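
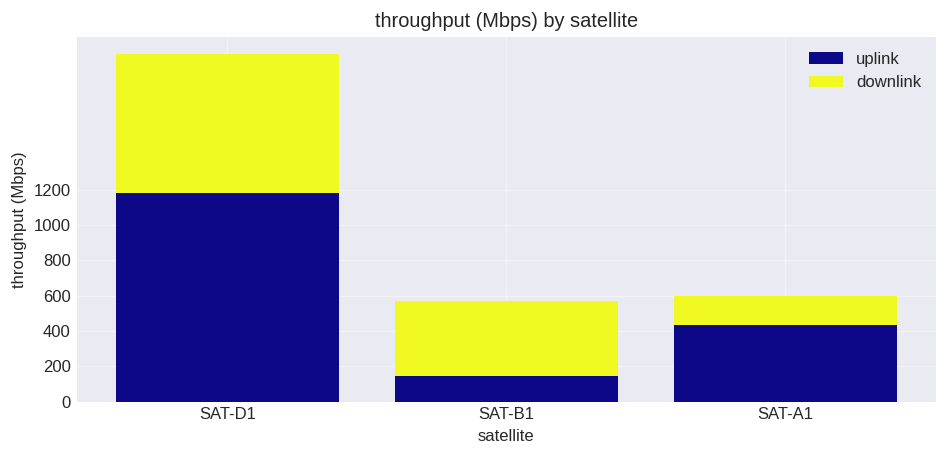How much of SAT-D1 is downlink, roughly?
≈ 800

downlink top ≈ 2000, bottom ≈ 1200; segment ≈ 800.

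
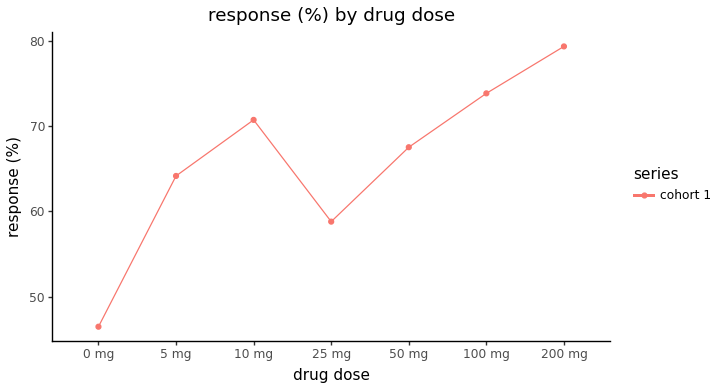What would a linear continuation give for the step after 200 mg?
Last three: 70, 75, 80 → slope ≈ 5/step → next ≈ 85.

≈ 85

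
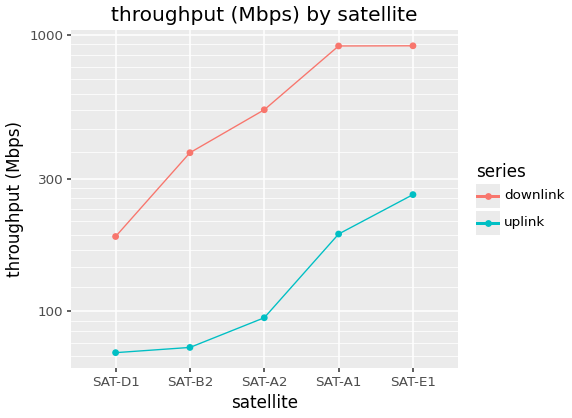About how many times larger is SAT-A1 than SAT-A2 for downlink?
SAT-A1 ≈ 900, SAT-A2 ≈ 500; 900/500 ≈ 1.8.

≈ 1.8×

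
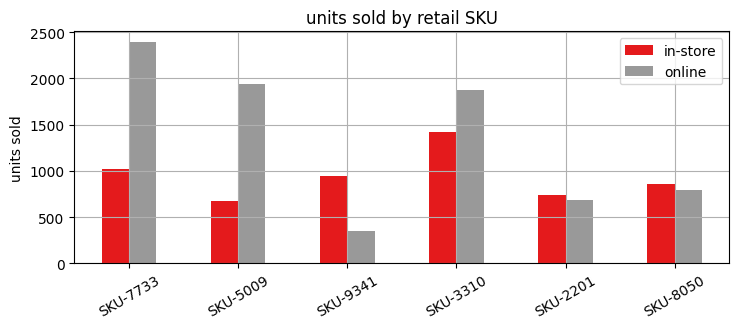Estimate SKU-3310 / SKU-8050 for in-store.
SKU-3310 ≈ 1400, SKU-8050 ≈ 800; 1400/800 ≈ 1.75.

≈ 1.75×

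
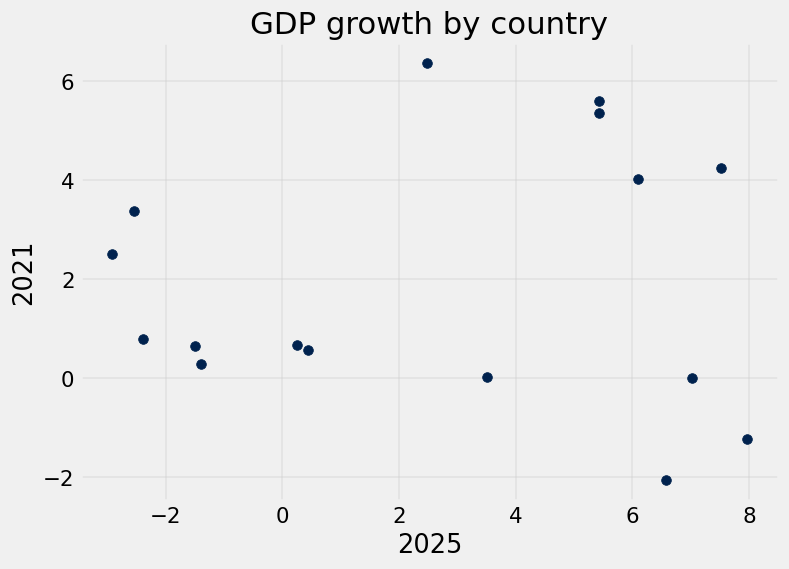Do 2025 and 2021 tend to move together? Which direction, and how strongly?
no clear correlation

Points are roughly uncorrelated; weak (|r| ≈ 0.1).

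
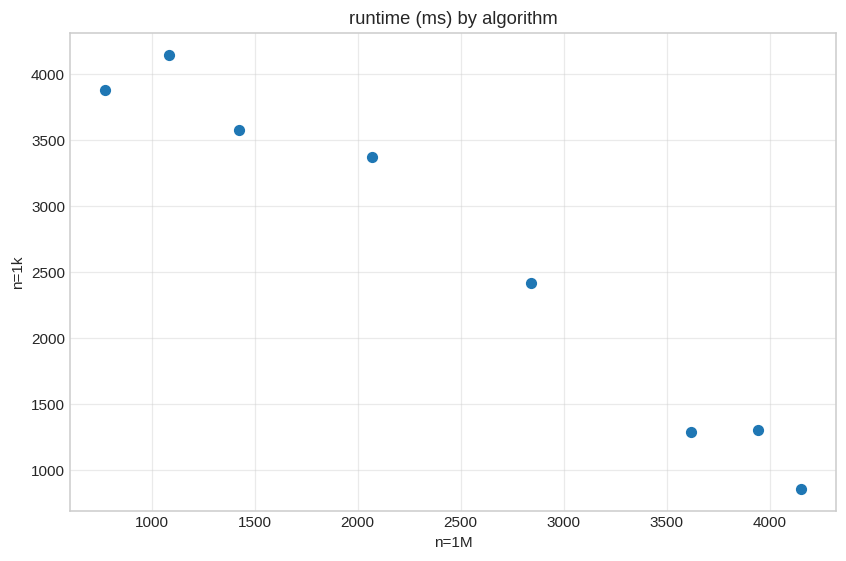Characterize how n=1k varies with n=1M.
Points are negatively correlated; strong (|r| ≈ 1.0).

negative, strong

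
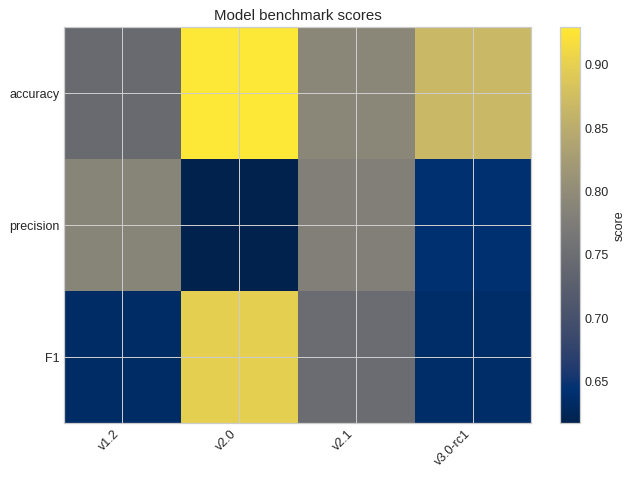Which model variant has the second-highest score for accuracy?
Top 3 for accuracy: v2.0 ≈ 0.95, v3.0-rc1 ≈ 0.85, v2.1 ≈ 0.80.

v3.0-rc1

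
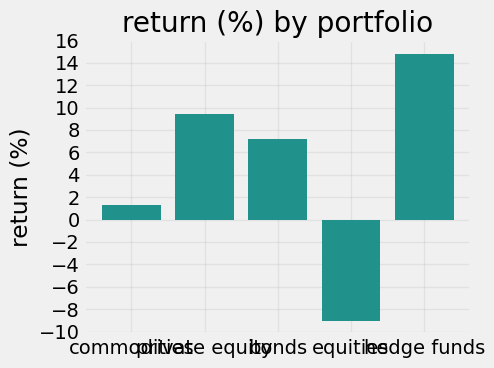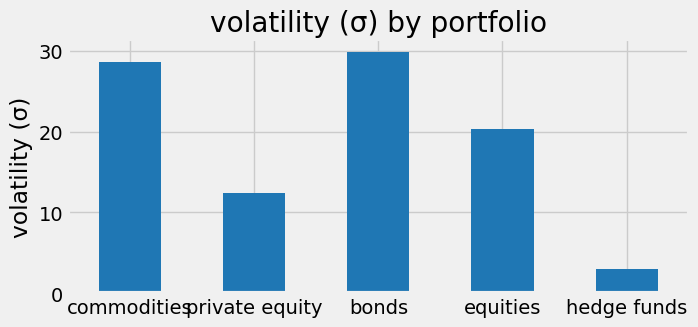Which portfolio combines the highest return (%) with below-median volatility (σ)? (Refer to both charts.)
Chart 2 median volatility (σ) ≈ 20; below-median portfolios: private equity, hedge funds. Among those, hedge funds has the highest return (%) (≈ 14).

hedge funds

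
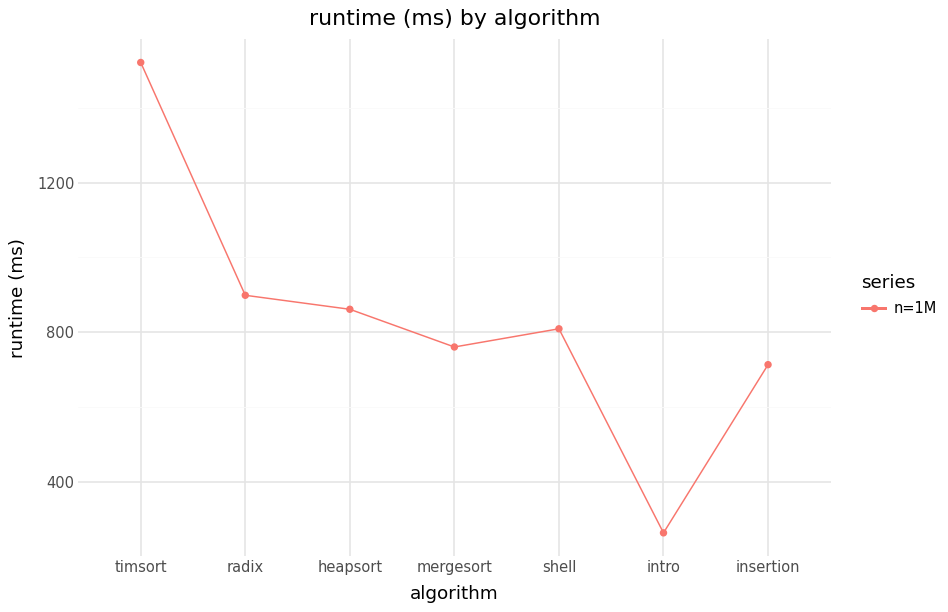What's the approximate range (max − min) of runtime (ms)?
≈ 1400

Max timsort ≈ 1600, min intro ≈ 200; range ≈ 1400.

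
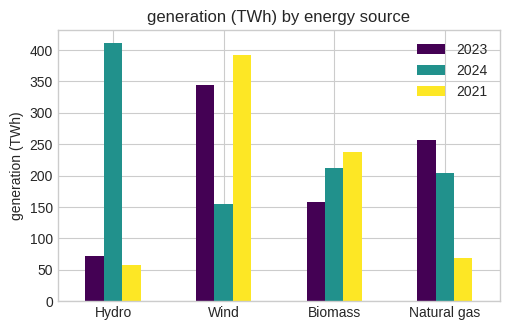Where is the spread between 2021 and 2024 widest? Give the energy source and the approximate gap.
Hydro: 2021 ≈ 50, 2024 ≈ 400 → gap ≈ 350. Next-largest (Wind) is only ≈ 250.

Hydro, ≈ 350 TWh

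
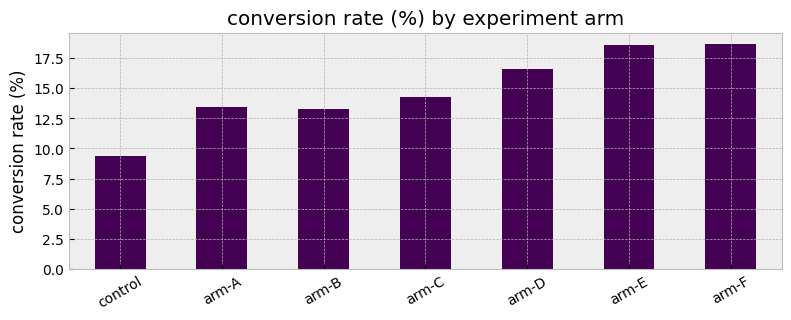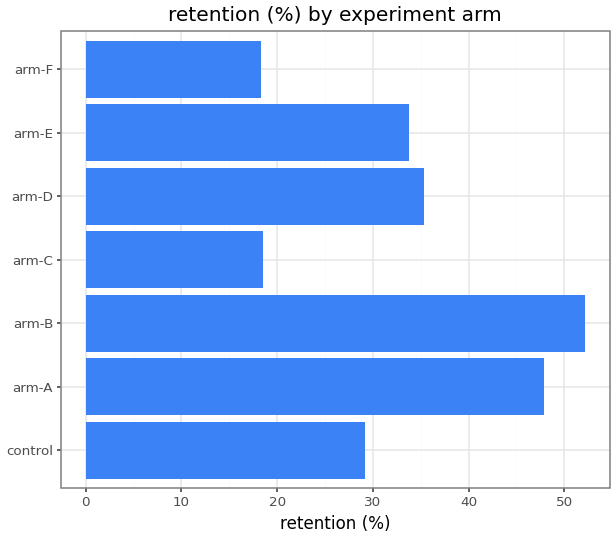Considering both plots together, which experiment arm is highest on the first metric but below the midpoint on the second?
arm-F

Chart 2 median retention (%) ≈ 35; below-median experiment arms: control, arm-C, arm-F. Among those, arm-F has the highest conversion rate (%) (≈ 18).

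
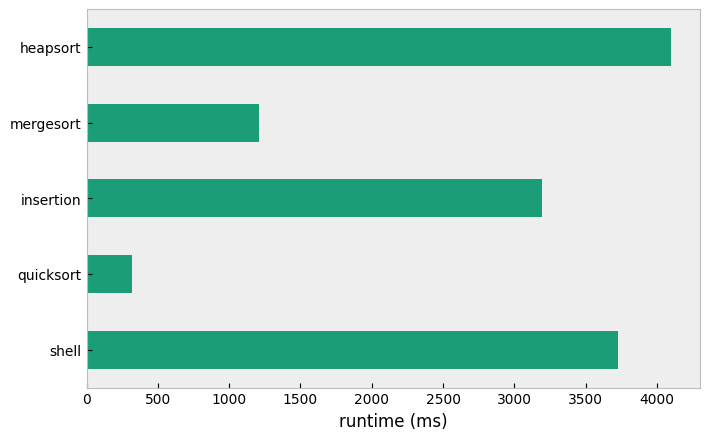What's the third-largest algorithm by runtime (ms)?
insertion

Top 4: heapsort ≈ 4000, shell ≈ 3500, insertion ≈ 3000, mergesort ≈ 1000.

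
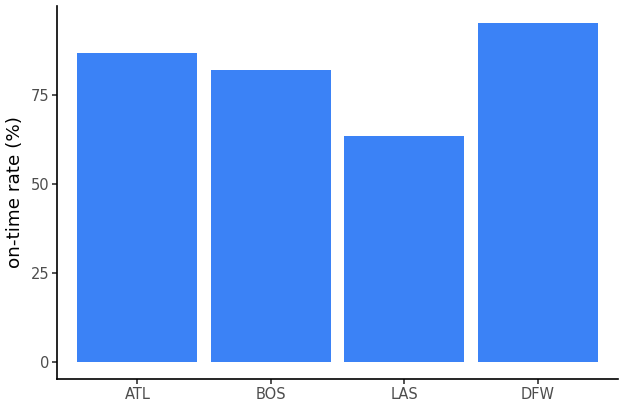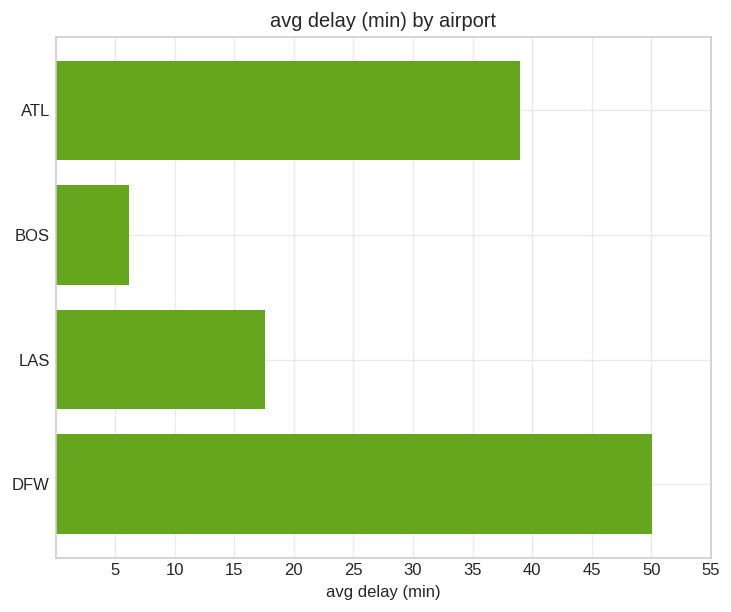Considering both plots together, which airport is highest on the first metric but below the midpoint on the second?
Chart 2 median avg delay (min) ≈ 30; below-median airports: BOS, LAS. Among those, BOS has the highest on-time rate (%) (≈ 80).

BOS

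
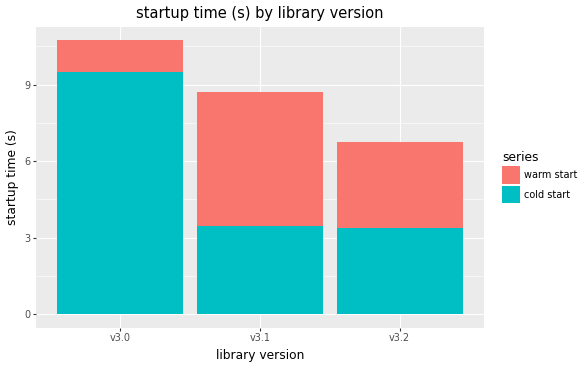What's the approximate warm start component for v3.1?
≈ 6

warm start top ≈ 9, bottom ≈ 3; segment ≈ 6.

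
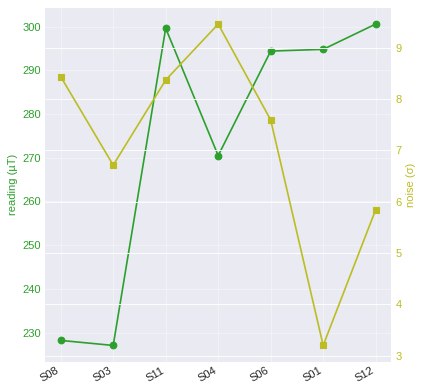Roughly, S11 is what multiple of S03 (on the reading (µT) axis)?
S11 ≈ 300, S03 ≈ 230; 300/230 ≈ 1.3.

≈ 1.3×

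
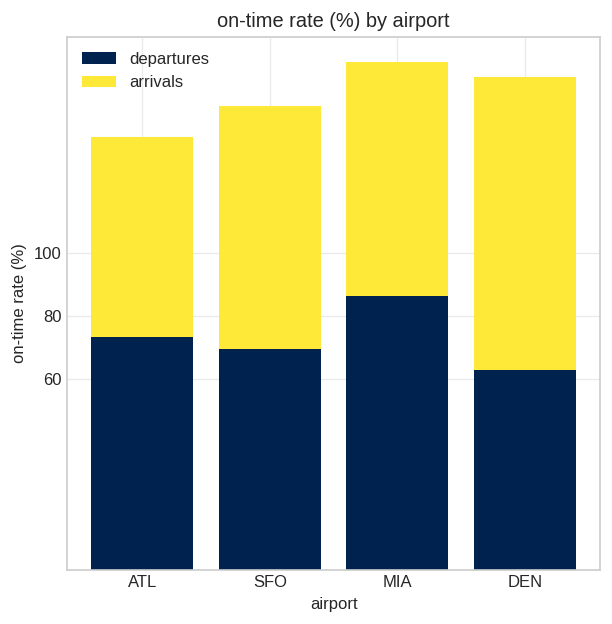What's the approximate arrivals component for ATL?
arrivals top ≈ 140, bottom ≈ 80; segment ≈ 60.

≈ 60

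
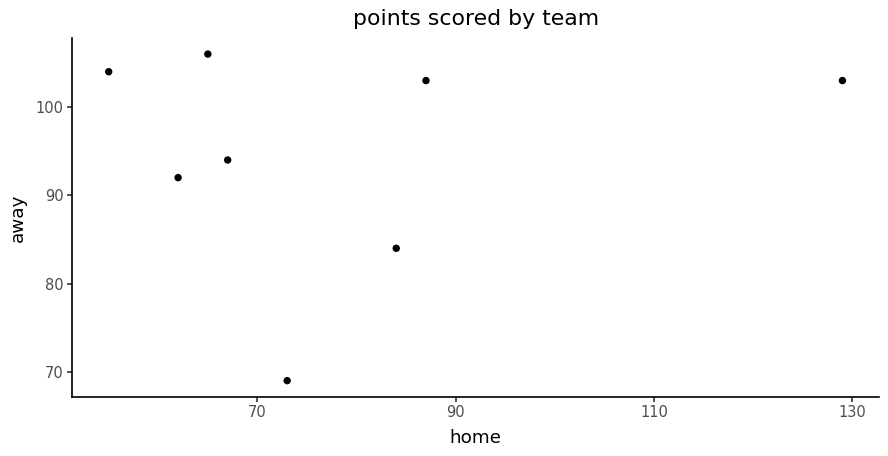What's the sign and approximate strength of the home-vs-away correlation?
no clear correlation

Points are roughly uncorrelated; weak (|r| ≈ 0.1).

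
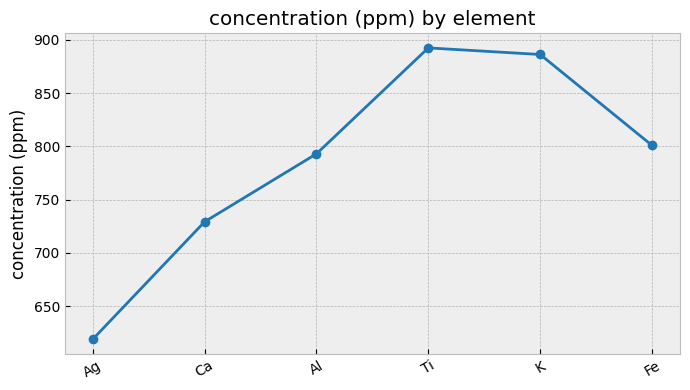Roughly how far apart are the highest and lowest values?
Max Ti ≈ 900, min Ag ≈ 625; range ≈ 275.

≈ 275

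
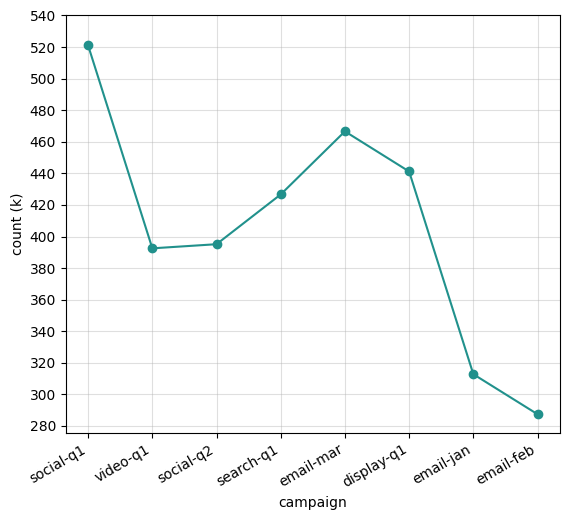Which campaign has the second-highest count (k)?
email-mar

Top 3: social-q1 ≈ 520, email-mar ≈ 460, display-q1 ≈ 440.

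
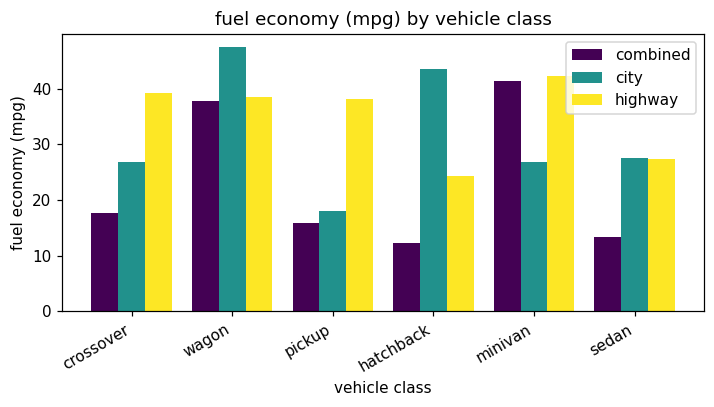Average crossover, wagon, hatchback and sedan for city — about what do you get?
(25 + 45 + 45 + 30) / 4 ≈ 36.

≈ 36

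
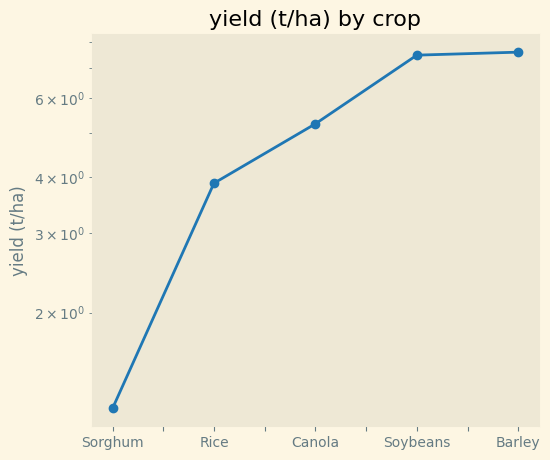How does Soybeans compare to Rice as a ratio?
Soybeans ≈ 7, Rice ≈ 4; 7/4 ≈ 1.75.

≈ 1.75×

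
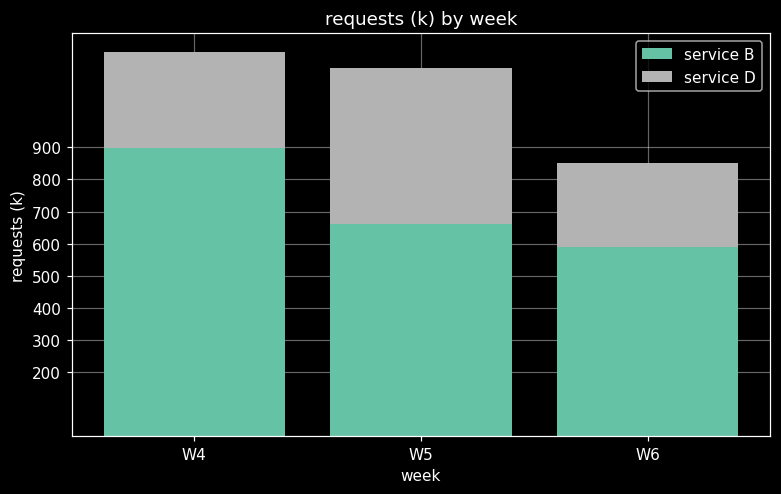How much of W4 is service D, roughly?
≈ 300

service D top ≈ 1200, bottom ≈ 900; segment ≈ 300.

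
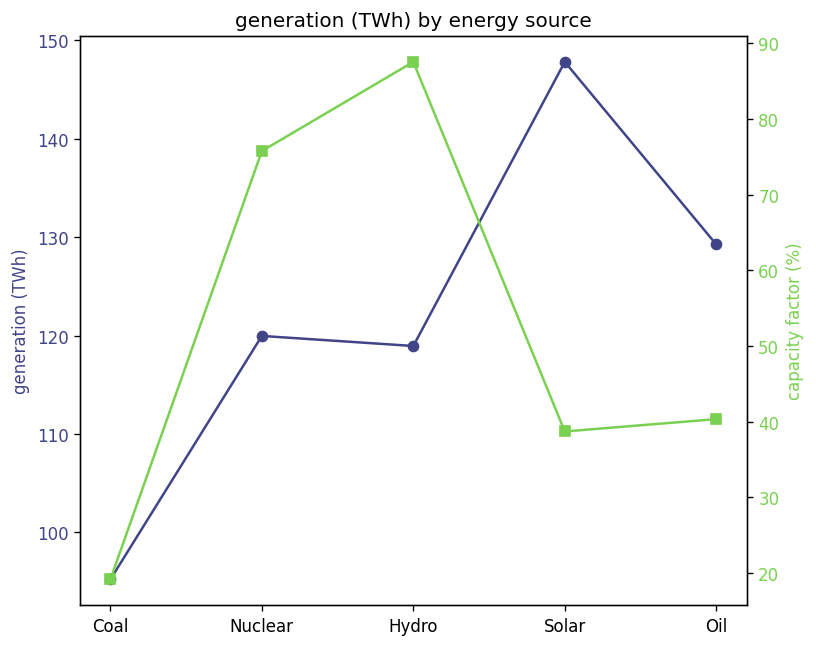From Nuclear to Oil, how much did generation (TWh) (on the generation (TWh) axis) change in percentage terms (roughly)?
Nuclear ≈ 120, Oil ≈ 130; (130 − 120) / 120 ≈ +8.3%.

≈ +8.3%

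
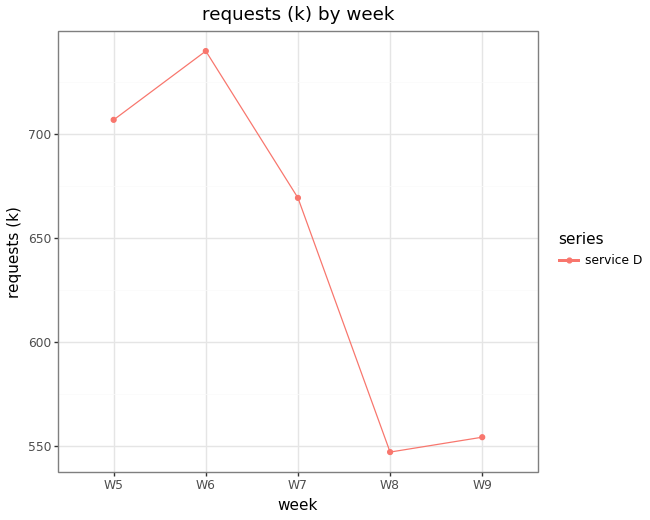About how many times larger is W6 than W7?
≈ 1.12×

W6 ≈ 740, W7 ≈ 660; 740/660 ≈ 1.12.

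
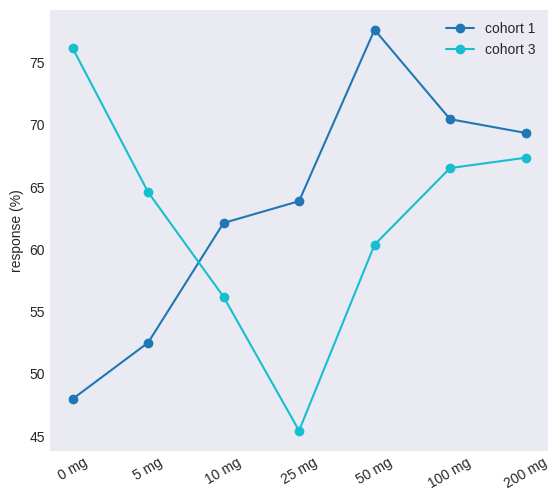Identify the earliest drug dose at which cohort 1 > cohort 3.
10 mg

5 mg: cohort 1 ≈ 50 vs cohort 3 ≈ 65 (not yet); 10 mg: cohort 1 ≈ 60 vs cohort 3 ≈ 55 (first crossover).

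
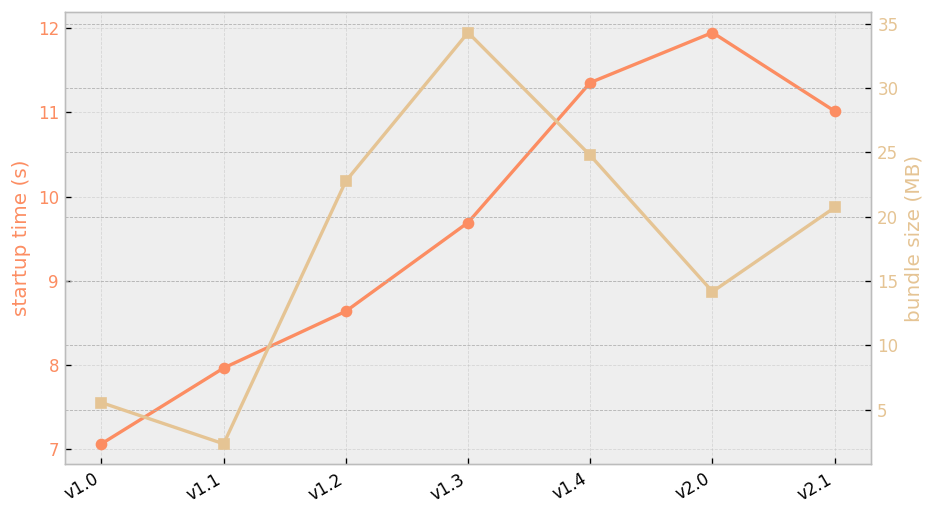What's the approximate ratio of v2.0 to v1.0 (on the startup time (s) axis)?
≈ 1.71×

v2.0 ≈ 12.0, v1.0 ≈ 7.0; 12.0/7.0 ≈ 1.71.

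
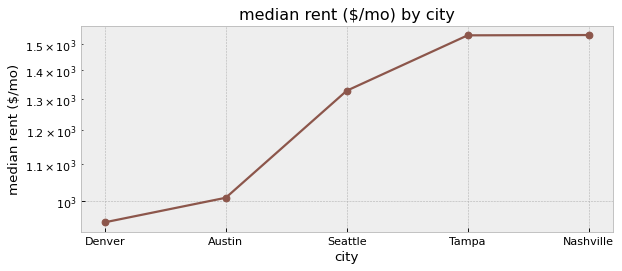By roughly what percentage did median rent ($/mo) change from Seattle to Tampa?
Seattle ≈ 1350, Tampa ≈ 1550; (1550 − 1350) / 1350 ≈ +14.8%.

≈ +14.8%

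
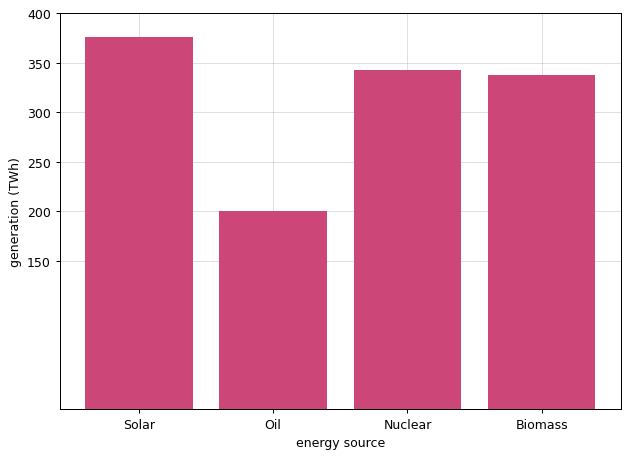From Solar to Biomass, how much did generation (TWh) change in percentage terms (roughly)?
≈ -12.5%

Solar ≈ 400, Biomass ≈ 350; (350 − 400) / 400 ≈ -12.5%.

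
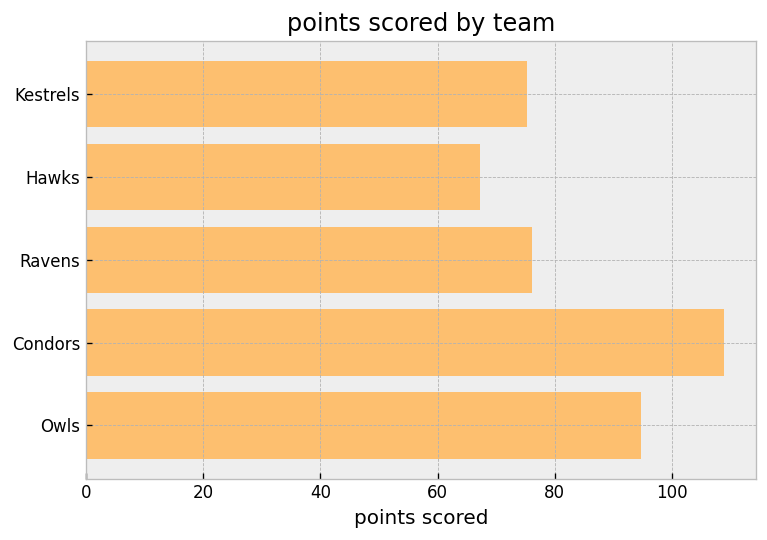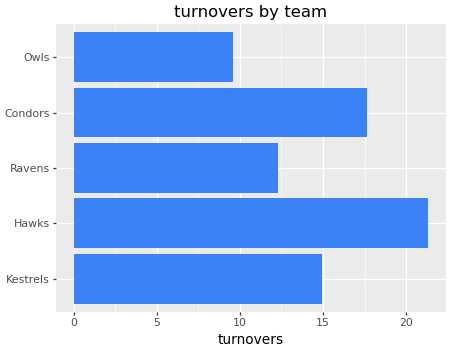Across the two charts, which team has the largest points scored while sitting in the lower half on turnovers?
Owls

Chart 2 median turnovers ≈ 14; below-median teams: Ravens, Owls. Among those, Owls has the highest points scored (≈ 90).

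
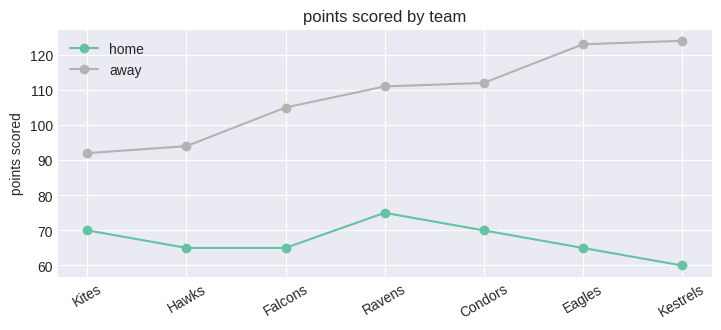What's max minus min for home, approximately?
Max Ravens ≈ 80, min Kestrels ≈ 60; range ≈ 20.

≈ 20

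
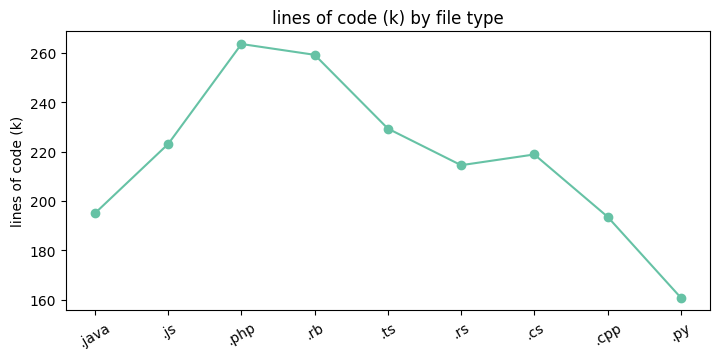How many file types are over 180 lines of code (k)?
8

Above 180: .java, .js, .php, .rb, .ts, .rs, .cs, .cpp.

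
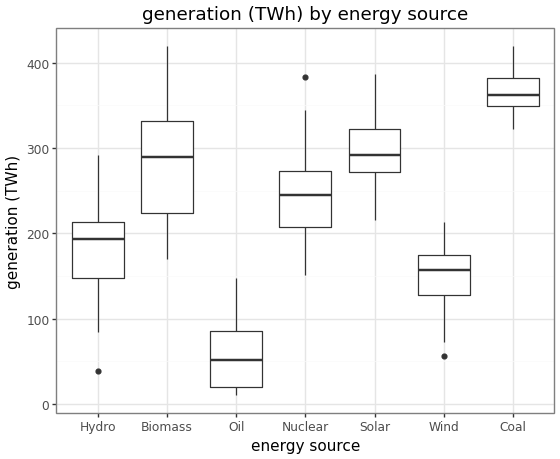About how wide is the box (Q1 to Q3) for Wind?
Q3 ≈ 200, Q1 ≈ 150; IQR ≈ 50.

≈ 50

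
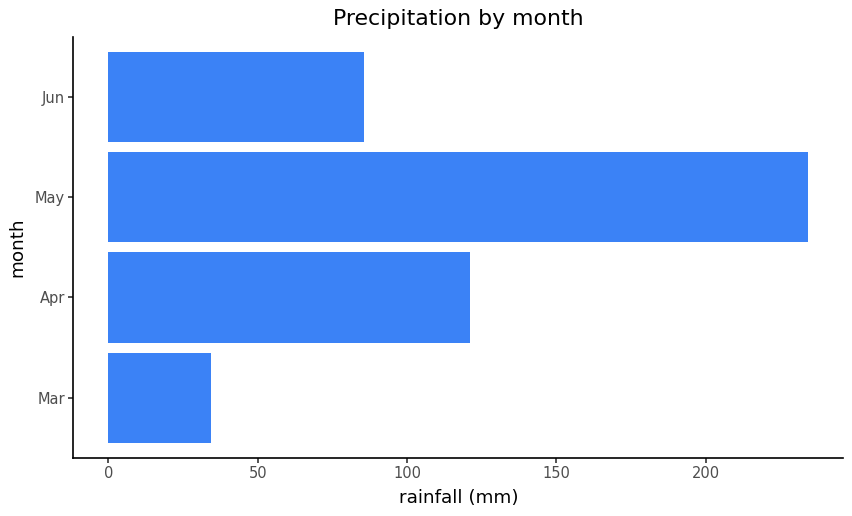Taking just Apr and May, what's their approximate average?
(120 + 240) / 2 ≈ 180.

≈ 180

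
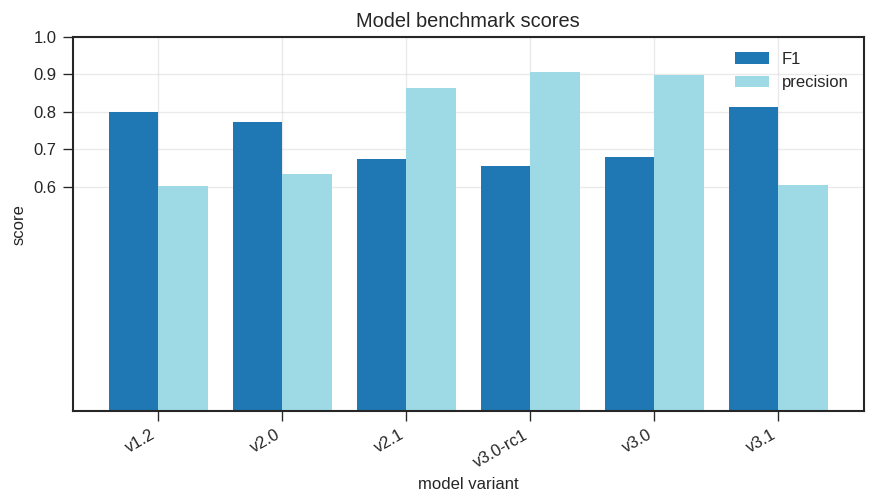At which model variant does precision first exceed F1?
v2.1

v2.0: precision ≈ 0.6 vs F1 ≈ 0.8 (not yet); v2.1: precision ≈ 0.9 vs F1 ≈ 0.7 (first crossover).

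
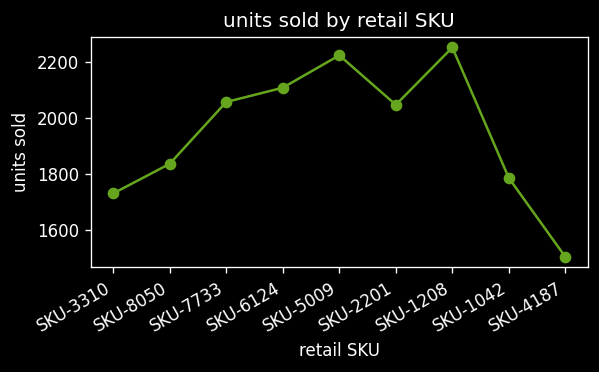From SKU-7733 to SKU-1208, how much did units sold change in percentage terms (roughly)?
≈ +9.5%

SKU-7733 ≈ 2100, SKU-1208 ≈ 2300; (2300 − 2100) / 2100 ≈ +9.5%.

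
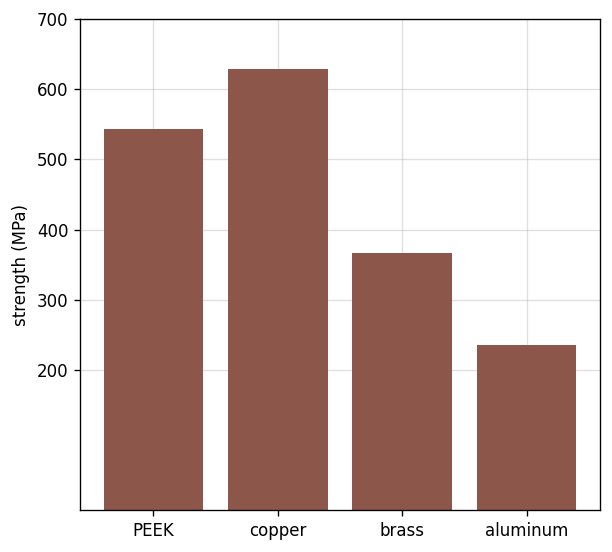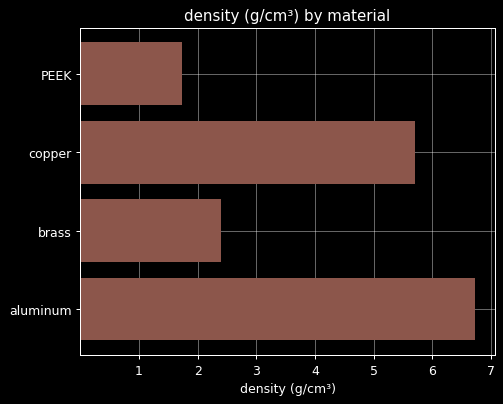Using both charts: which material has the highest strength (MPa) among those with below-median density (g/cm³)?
Chart 2 median density (g/cm³) ≈ 4; below-median materials: PEEK, brass. Among those, PEEK has the highest strength (MPa) (≈ 500).

PEEK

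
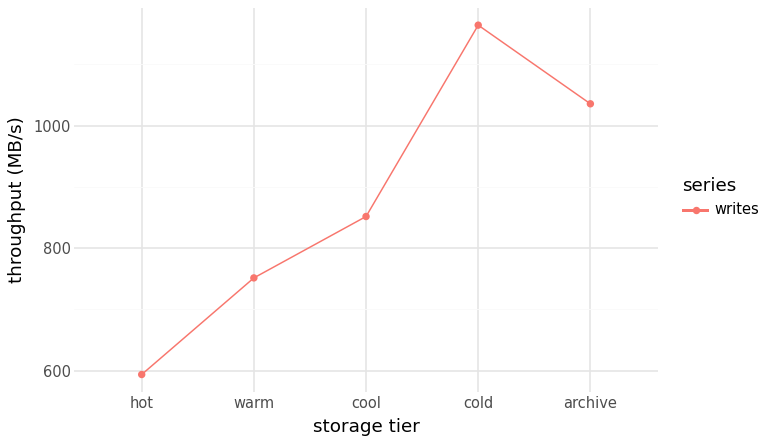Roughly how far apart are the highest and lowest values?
≈ 550

Max cold ≈ 1150, min hot ≈ 600; range ≈ 550.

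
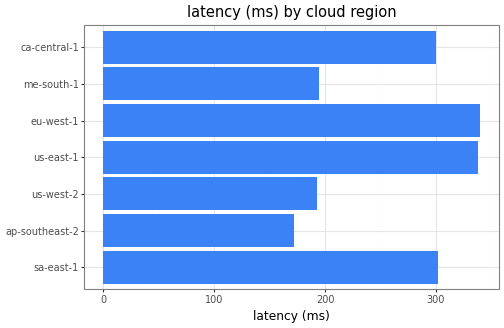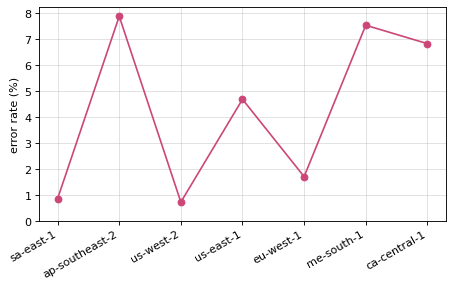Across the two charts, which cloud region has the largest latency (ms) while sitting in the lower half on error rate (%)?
eu-west-1

Chart 2 median error rate (%) ≈ 5; below-median cloud regions: sa-east-1, us-west-2, eu-west-1. Among those, eu-west-1 has the highest latency (ms) (≈ 350).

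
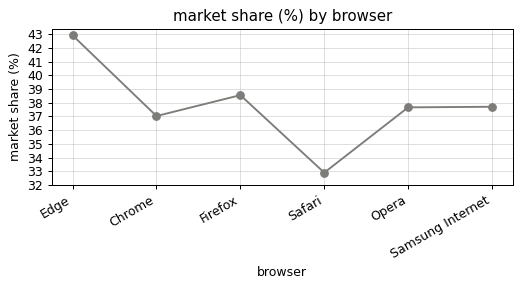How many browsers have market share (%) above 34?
Above 34: Edge, Chrome, Firefox, Opera, Samsung Internet.

5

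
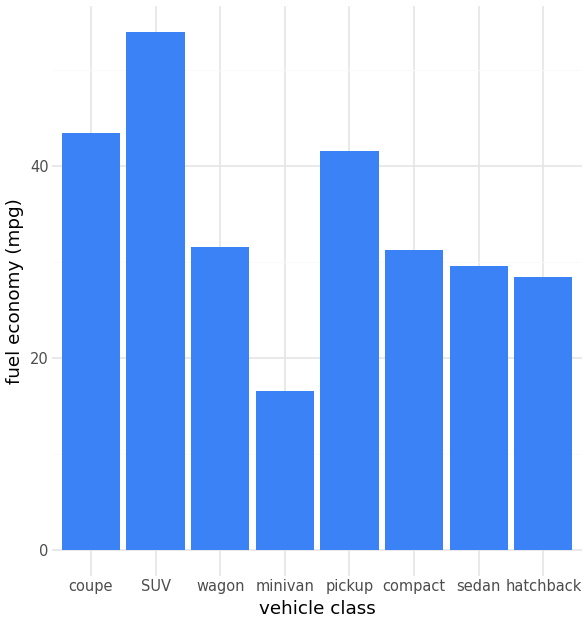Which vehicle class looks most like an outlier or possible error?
SUV

SUV ≈ 55; the rest sit between ≈ 15 and ≈ 45.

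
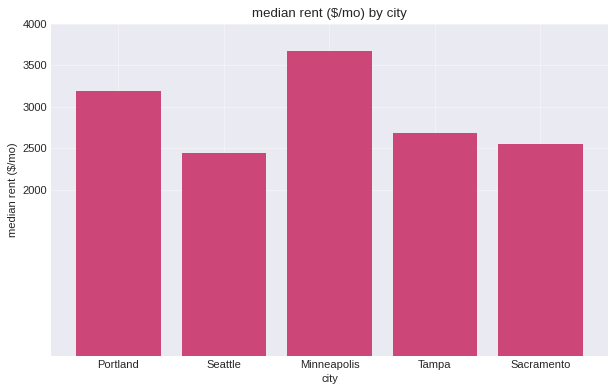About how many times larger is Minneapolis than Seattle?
Minneapolis ≈ 3500, Seattle ≈ 2500; 3500/2500 ≈ 1.4.

≈ 1.4×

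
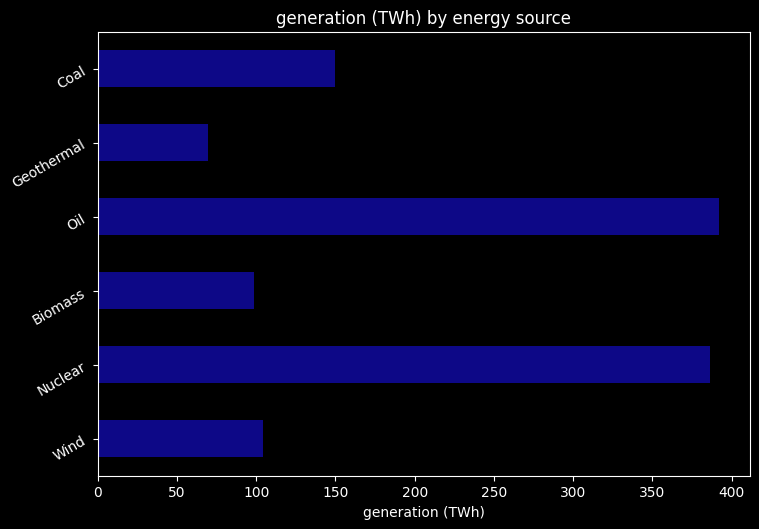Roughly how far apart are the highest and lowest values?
Max Oil ≈ 400, min Geothermal ≈ 50; range ≈ 350.

≈ 350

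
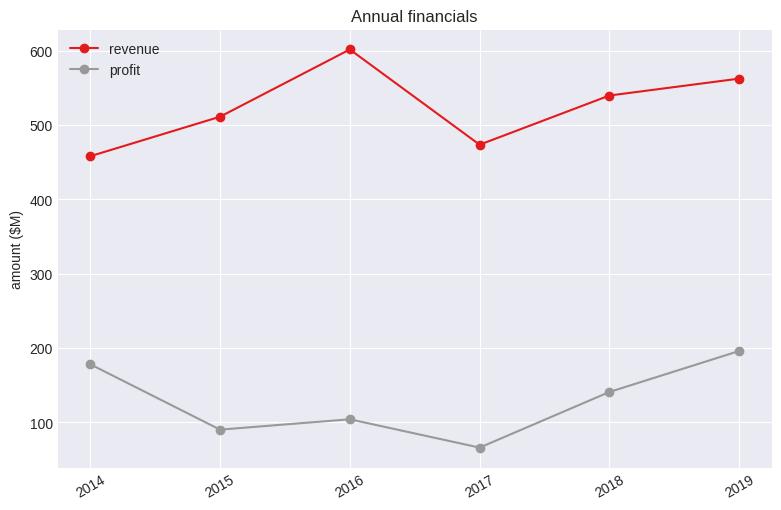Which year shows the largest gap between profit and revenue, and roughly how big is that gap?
2016: profit ≈ 100, revenue ≈ 600 → gap ≈ 500. Next-largest (2015) is only ≈ 400.

2016, ≈ 500 $M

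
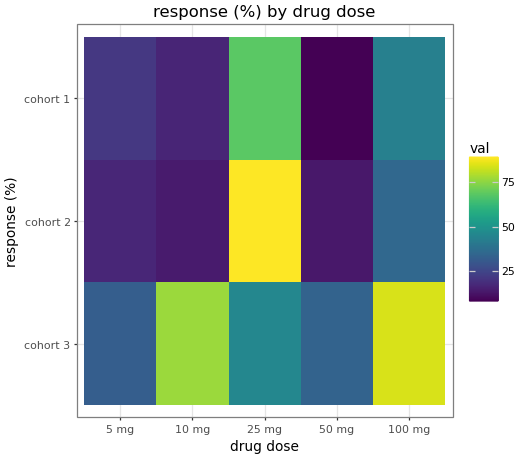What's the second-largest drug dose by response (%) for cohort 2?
100 mg

Top 3 for cohort 2: 25 mg ≈ 90, 100 mg ≈ 30, 5 mg ≈ 20.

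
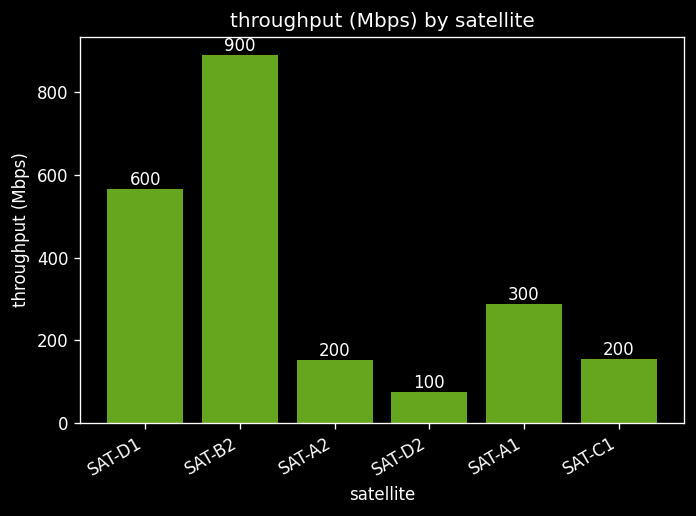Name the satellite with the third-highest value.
SAT-A1

Top 4: SAT-B2 ≈ 900, SAT-D1 ≈ 600, SAT-A1 ≈ 300, SAT-C1 ≈ 200.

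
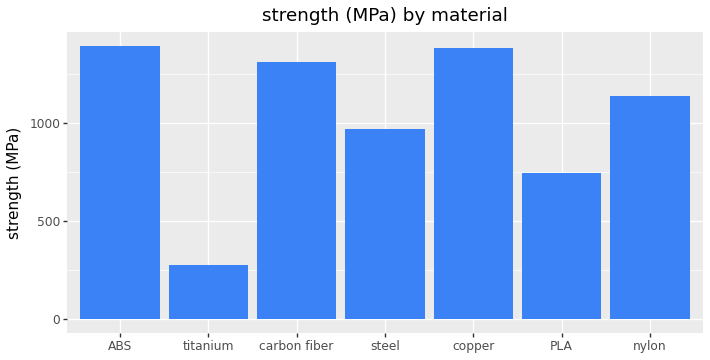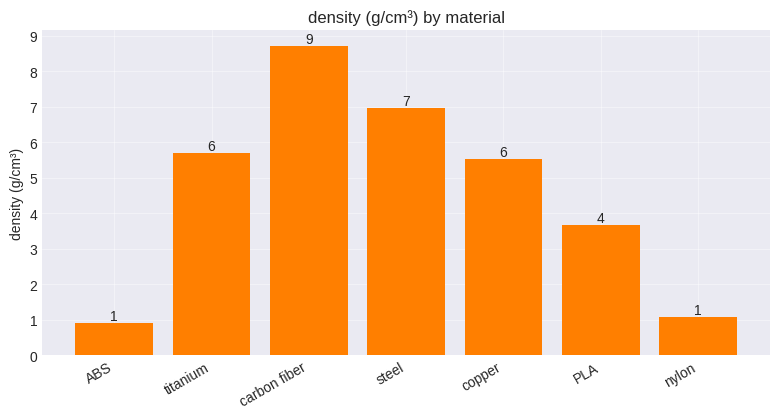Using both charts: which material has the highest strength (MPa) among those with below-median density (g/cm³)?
ABS

Chart 2 median density (g/cm³) ≈ 6; below-median materials: ABS, PLA, nylon. Among those, ABS has the highest strength (MPa) (≈ 1400).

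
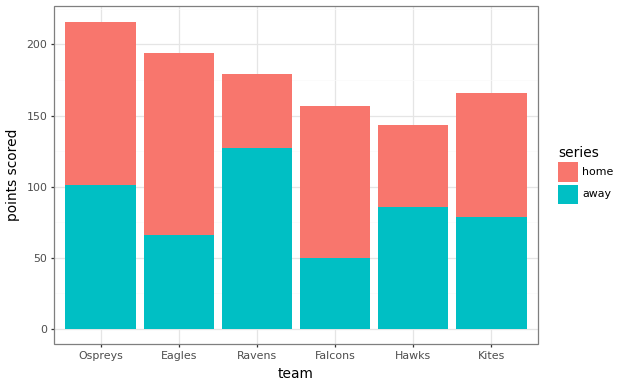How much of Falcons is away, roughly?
≈ 40

away top ≈ 40, bottom ≈ 0; segment ≈ 40.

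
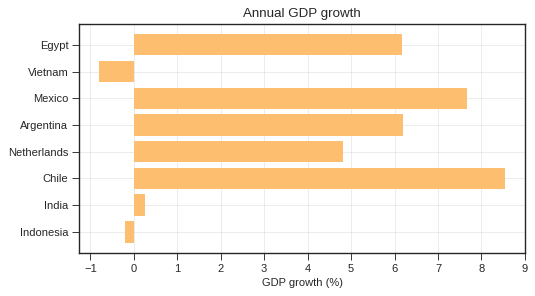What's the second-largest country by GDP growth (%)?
Top 3: Chile ≈ 9, Mexico ≈ 8, Argentina ≈ 6.

Mexico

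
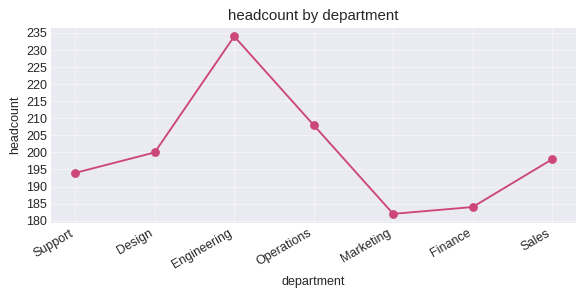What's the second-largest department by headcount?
Top 3: Engineering ≈ 235, Operations ≈ 210, Design ≈ 200.

Operations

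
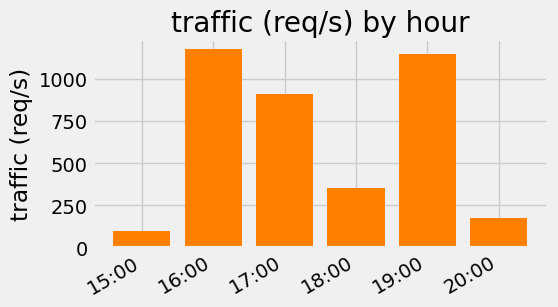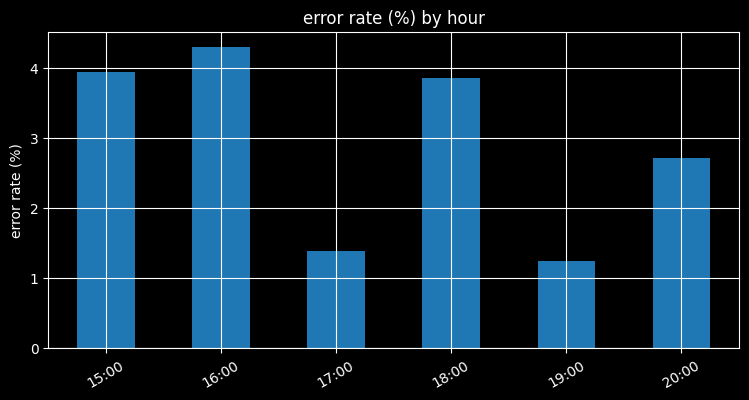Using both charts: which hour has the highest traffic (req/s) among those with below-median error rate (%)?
Chart 2 median error rate (%) ≈ 3.5; below-median hours: 17:00, 19:00, 20:00. Among those, 19:00 has the highest traffic (req/s) (≈ 1200).

19:00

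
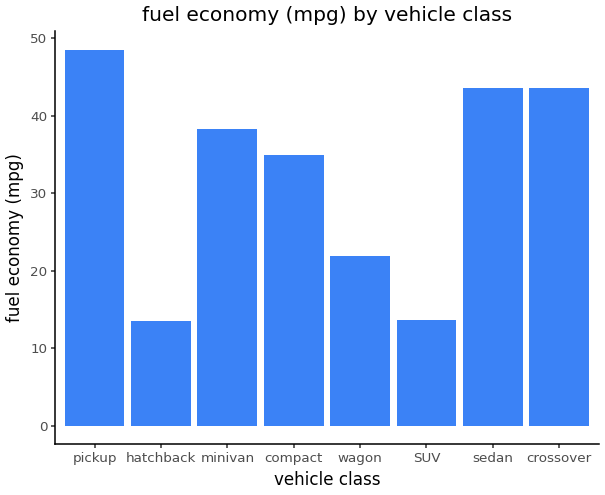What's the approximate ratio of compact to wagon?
≈ 1.75×

compact ≈ 35, wagon ≈ 20; 35/20 ≈ 1.75.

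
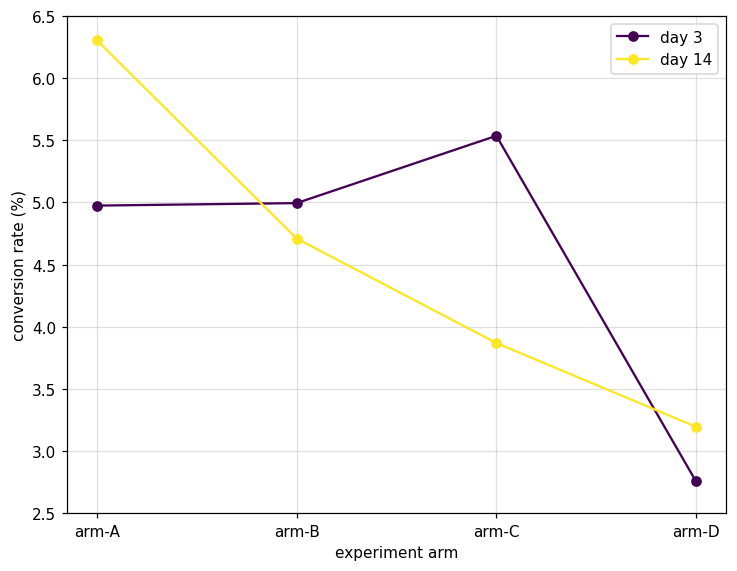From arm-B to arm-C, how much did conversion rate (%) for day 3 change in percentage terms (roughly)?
arm-B ≈ 5.0, arm-C ≈ 5.5; (5.5 − 5.0) / 5.0 ≈ +10%.

≈ +10%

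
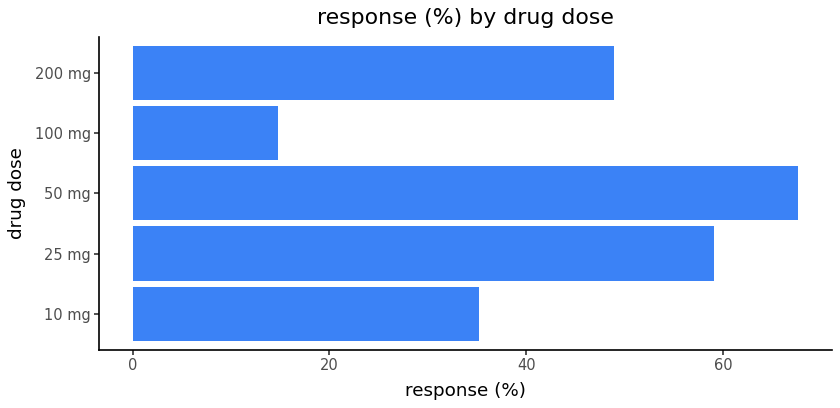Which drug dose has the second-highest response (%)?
25 mg

Top 3: 50 mg ≈ 70, 25 mg ≈ 60, 200 mg ≈ 50.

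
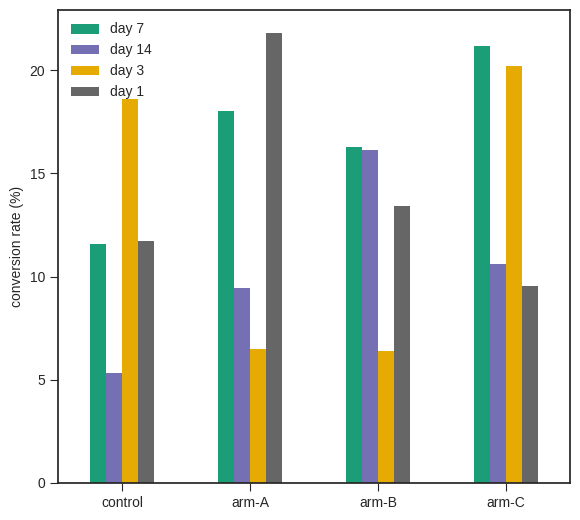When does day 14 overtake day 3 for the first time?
arm-A

control: day 14 ≈ 6 vs day 3 ≈ 18 (not yet); arm-A: day 14 ≈ 10 vs day 3 ≈ 6 (first crossover).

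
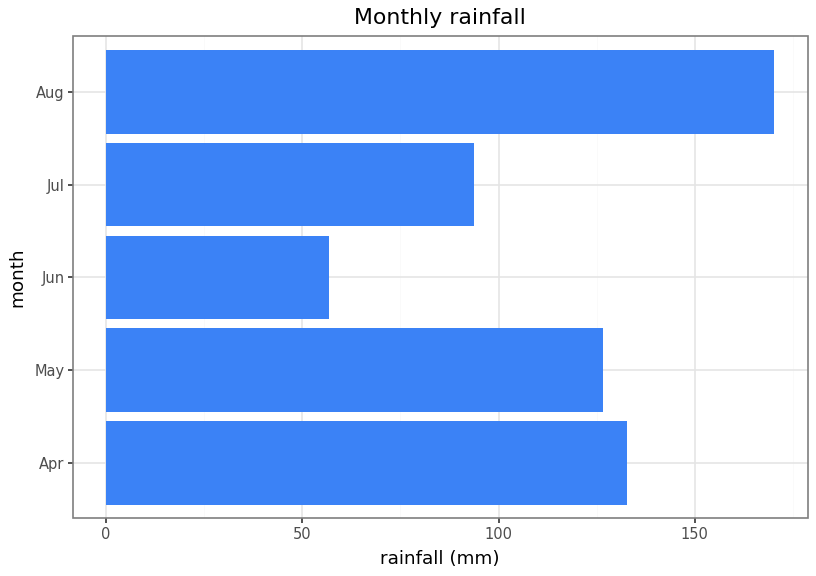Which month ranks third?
May

Top 4: Aug ≈ 180, Apr ≈ 140, May ≈ 120, Jul ≈ 100.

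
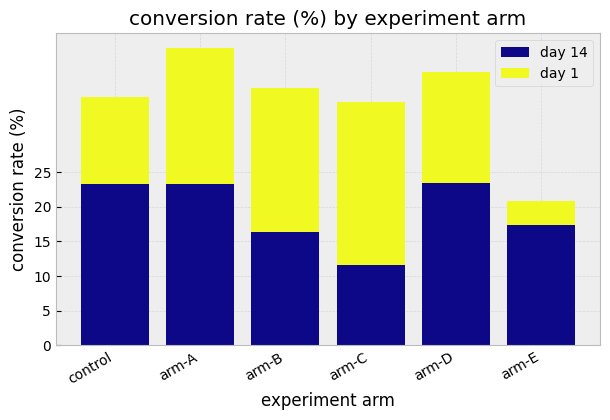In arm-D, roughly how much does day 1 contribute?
≈ 15

day 1 top ≈ 40, bottom ≈ 25; segment ≈ 15.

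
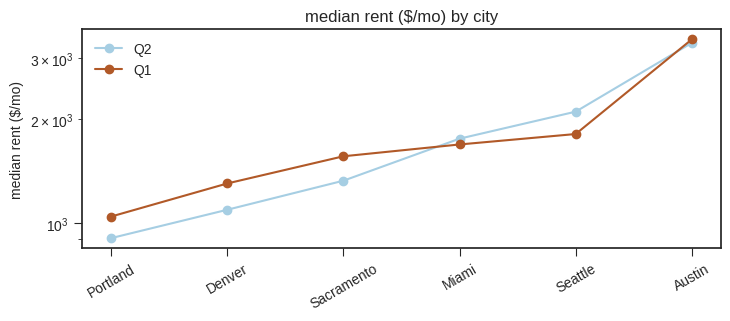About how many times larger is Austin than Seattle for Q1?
≈ 1.75×

Austin ≈ 3500, Seattle ≈ 2000; 3500/2000 ≈ 1.75.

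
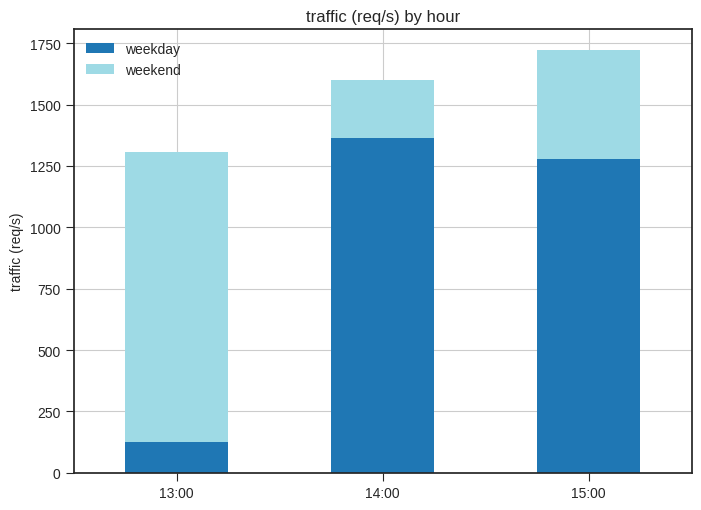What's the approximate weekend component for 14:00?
weekend top ≈ 1600, bottom ≈ 1400; segment ≈ 200.

≈ 200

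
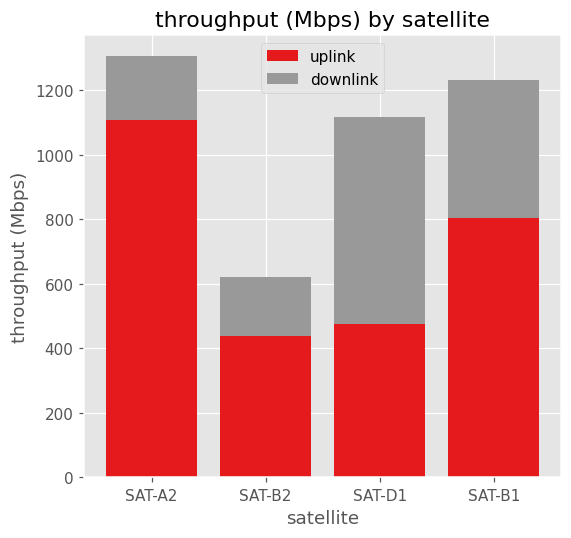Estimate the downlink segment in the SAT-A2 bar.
≈ 200

downlink top ≈ 1400, bottom ≈ 1200; segment ≈ 200.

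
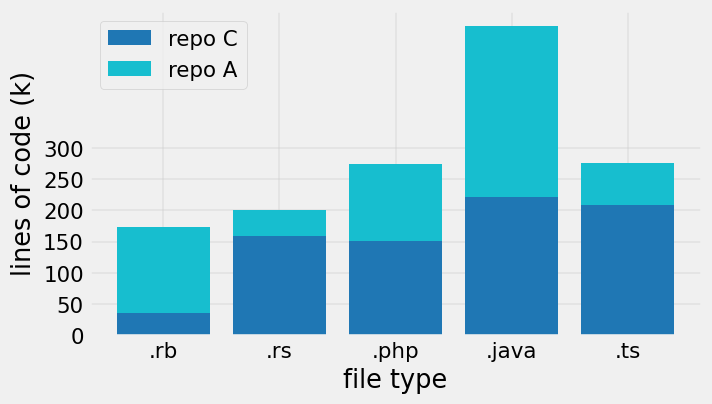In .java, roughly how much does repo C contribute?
repo C top ≈ 200, bottom ≈ 0; segment ≈ 200.

≈ 200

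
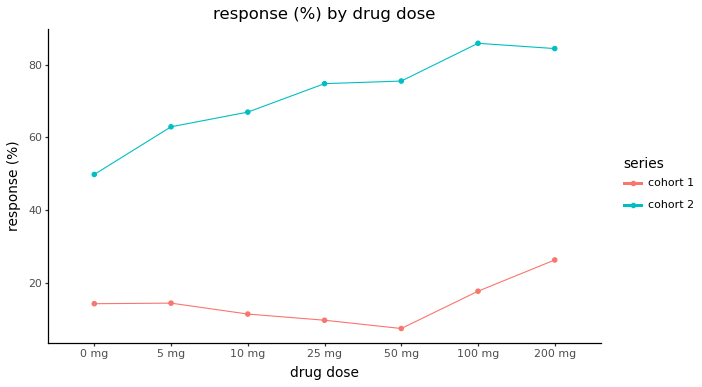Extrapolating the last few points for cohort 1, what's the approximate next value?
≈ 40

Last three: 10, 20, 30 → slope ≈ 10/step → next ≈ 40.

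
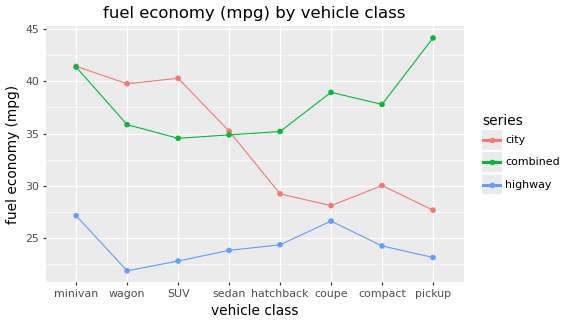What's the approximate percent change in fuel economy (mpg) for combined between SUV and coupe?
SUV ≈ 34, coupe ≈ 38; (38 − 34) / 34 ≈ +11.8%.

≈ +11.8%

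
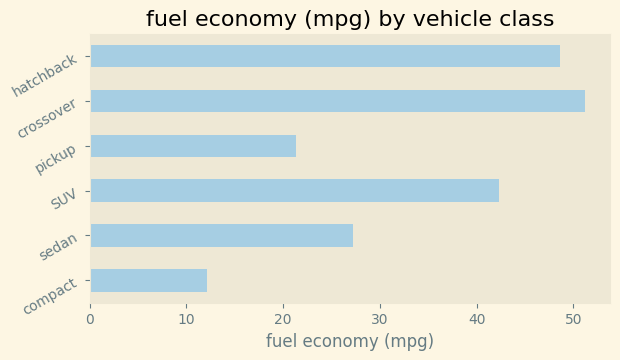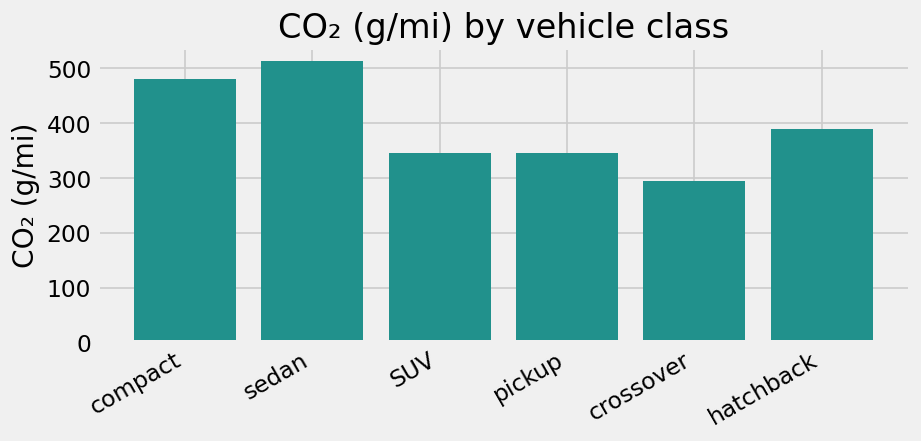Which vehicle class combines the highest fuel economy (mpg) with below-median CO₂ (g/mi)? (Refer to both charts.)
crossover

Chart 2 median CO₂ (g/mi) ≈ 350; below-median vehicle classes: SUV, pickup, crossover. Among those, crossover has the highest fuel economy (mpg) (≈ 50).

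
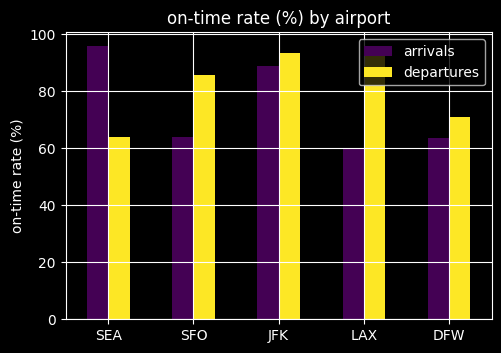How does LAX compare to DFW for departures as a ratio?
LAX ≈ 100, DFW ≈ 70; 100/70 ≈ 1.43.

≈ 1.43×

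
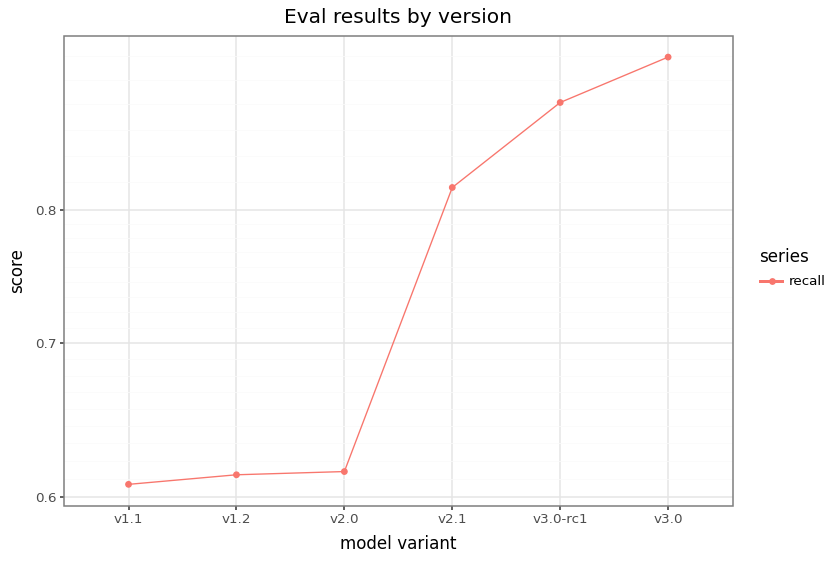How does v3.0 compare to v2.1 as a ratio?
v3.0 ≈ 0.95, v2.1 ≈ 0.80; 0.95/0.80 ≈ 1.19.

≈ 1.19×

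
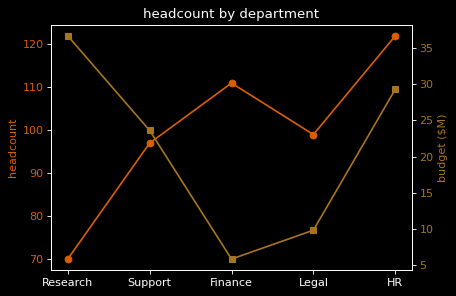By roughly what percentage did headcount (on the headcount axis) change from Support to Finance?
Support ≈ 95, Finance ≈ 110; (110 − 95) / 95 ≈ +15.8%.

≈ +15.8%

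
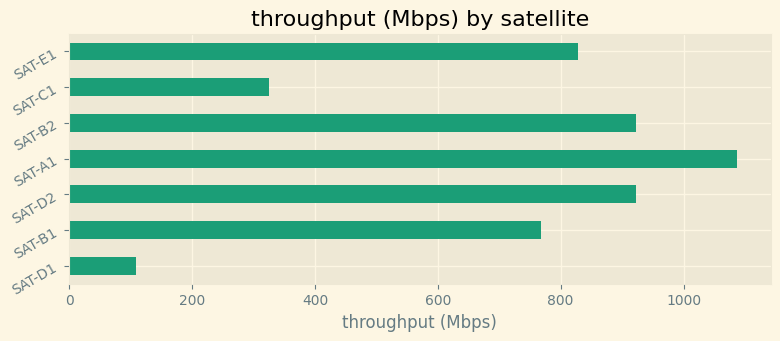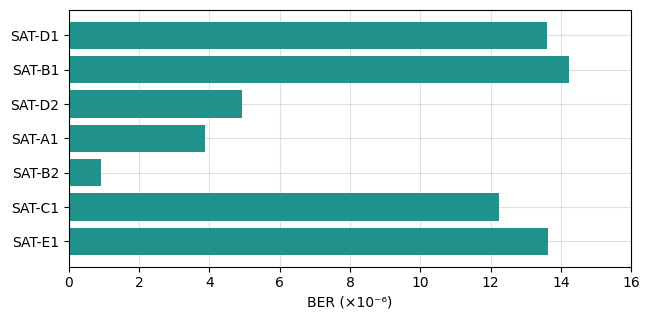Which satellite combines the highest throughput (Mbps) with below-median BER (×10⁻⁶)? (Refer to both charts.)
SAT-A1

Chart 2 median BER (×10⁻⁶) ≈ 12; below-median satellites: SAT-D2, SAT-A1, SAT-B2. Among those, SAT-A1 has the highest throughput (Mbps) (≈ 1100).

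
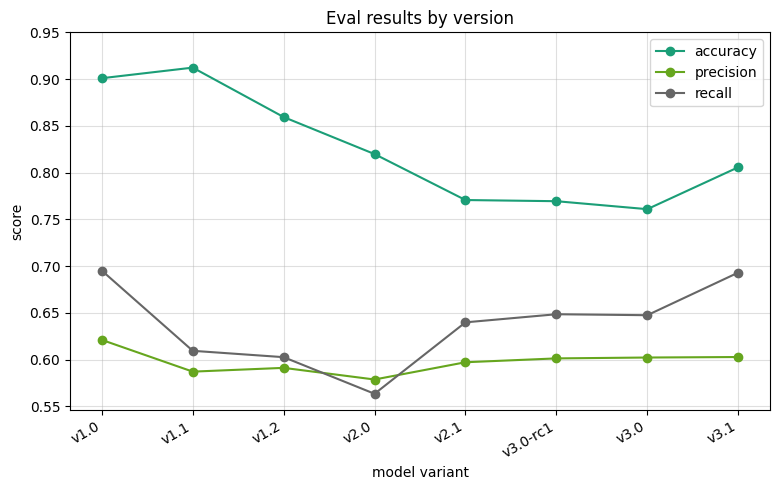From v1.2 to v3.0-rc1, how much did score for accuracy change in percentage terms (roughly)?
v1.2 ≈ 0.85, v3.0-rc1 ≈ 0.75; (0.75 − 0.85) / 0.85 ≈ -11.8%.

≈ -11.8%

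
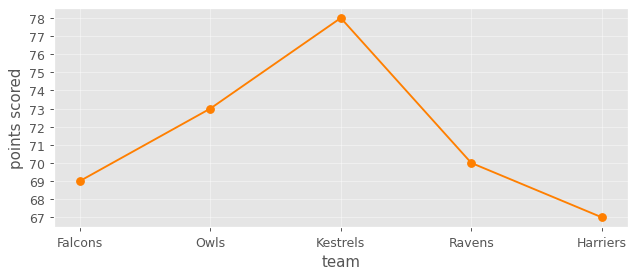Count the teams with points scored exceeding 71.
Above 71: Owls, Kestrels.

2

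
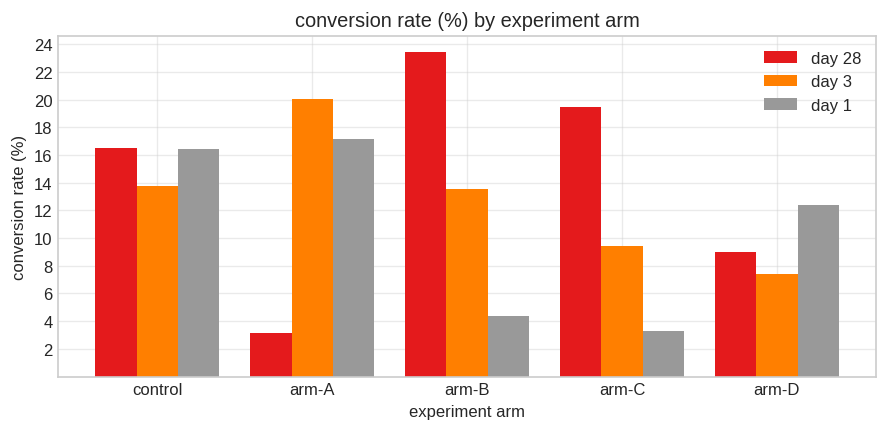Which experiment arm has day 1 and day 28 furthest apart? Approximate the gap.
arm-B: day 1 ≈ 4, day 28 ≈ 24 → gap ≈ 20. Next-largest (arm-C) is only ≈ 16.

arm-B, ≈ 20 %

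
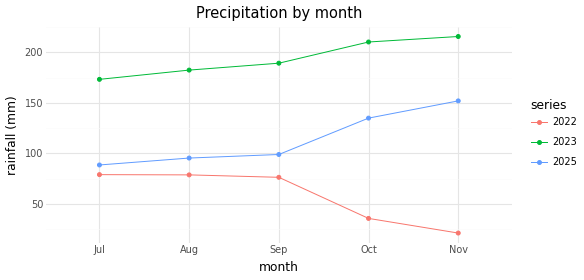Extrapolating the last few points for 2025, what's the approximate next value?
≈ 190

Last three: 100, 140, 160 → slope ≈ 30/step → next ≈ 190.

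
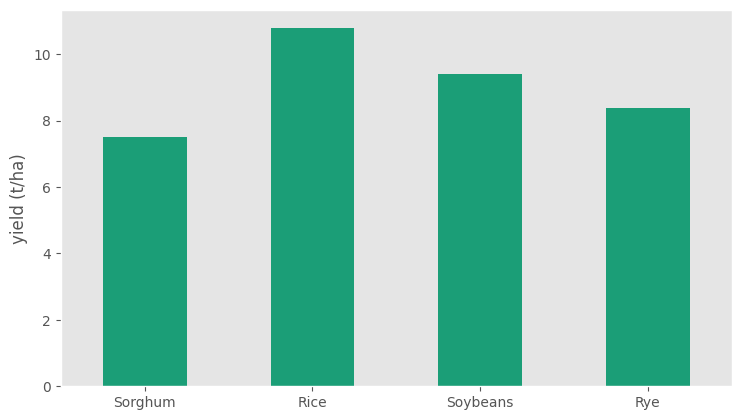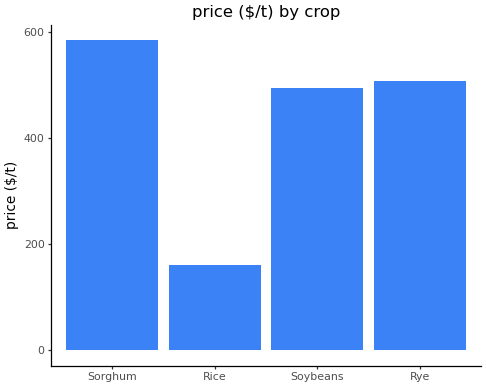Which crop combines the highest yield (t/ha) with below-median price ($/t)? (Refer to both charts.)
Chart 2 median price ($/t) ≈ 500; below-median crops: Rice, Soybeans. Among those, Rice has the highest yield (t/ha) (≈ 11).

Rice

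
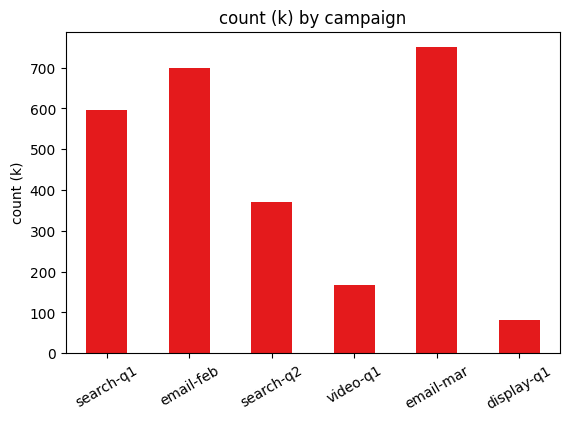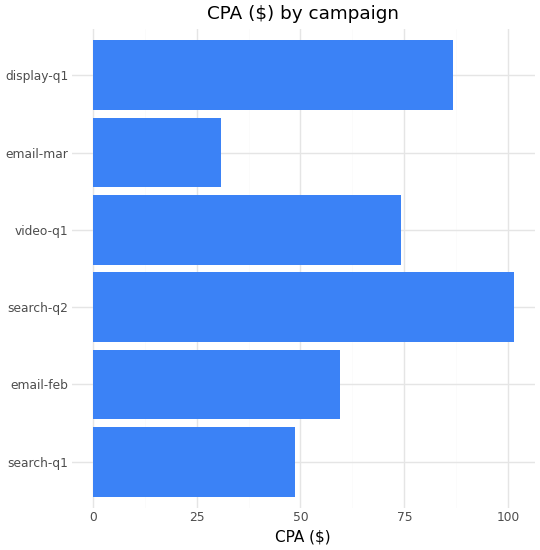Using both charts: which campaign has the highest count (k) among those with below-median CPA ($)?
Chart 2 median CPA ($) ≈ 70; below-median campaigns: search-q1, email-feb, email-mar. Among those, email-mar has the highest count (k) (≈ 800).

email-mar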